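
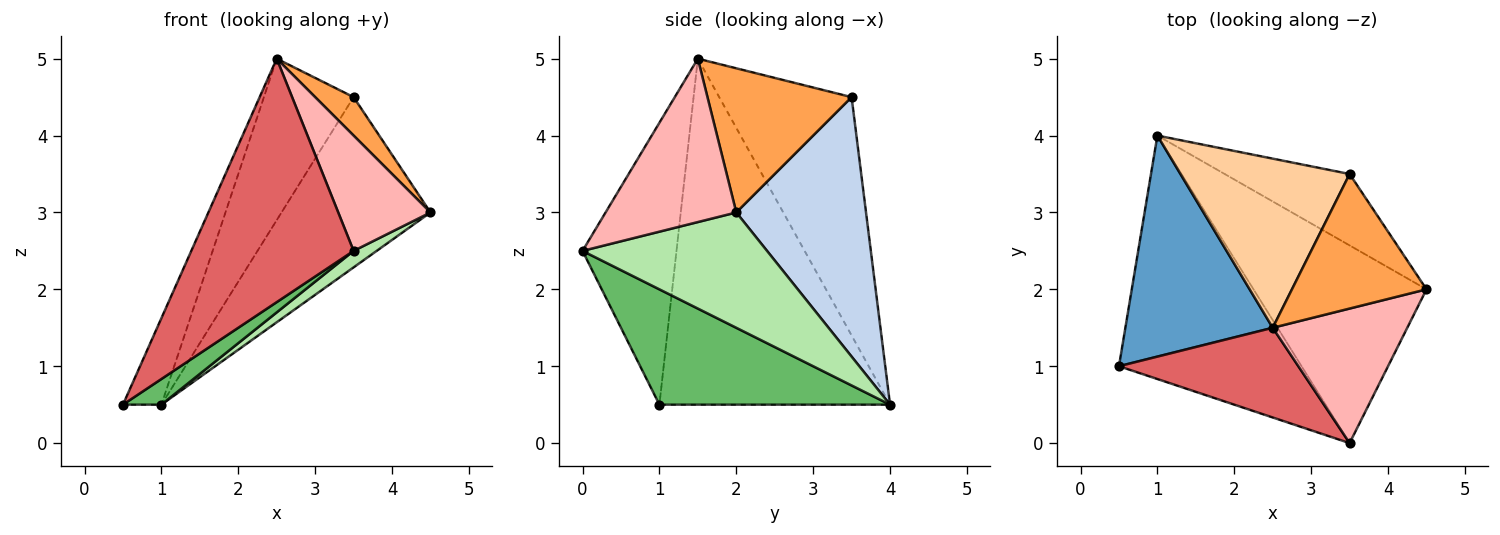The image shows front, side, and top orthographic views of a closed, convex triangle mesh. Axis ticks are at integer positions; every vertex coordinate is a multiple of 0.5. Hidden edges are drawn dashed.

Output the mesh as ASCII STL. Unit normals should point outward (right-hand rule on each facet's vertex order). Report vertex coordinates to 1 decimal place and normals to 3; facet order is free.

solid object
 facet normal -0.909 0.152 0.387
  outer loop
   vertex 2.5 1.5 5.0
   vertex 1.0 4.0 0.5
   vertex 0.5 1.0 0.5
  endloop
 endfacet
 facet normal 0.626 0.719 -0.302
  outer loop
   vertex 3.5 3.5 4.5
   vertex 4.5 2.0 3.0
   vertex 1.0 4.0 0.5
  endloop
 endfacet
 facet normal 0.718 -0.191 0.670
  outer loop
   vertex 3.5 3.5 4.5
   vertex 2.5 1.5 5.0
   vertex 4.5 2.0 3.0
  endloop
 endfacet
 facet normal -0.714 0.484 0.507
  outer loop
   vertex 3.5 3.5 4.5
   vertex 1.0 4.0 0.5
   vertex 2.5 1.5 5.0
  endloop
 endfacet
 facet normal 0.532 -0.089 -0.842
  outer loop
   vertex 3.5 0.0 2.5
   vertex 0.5 1.0 0.5
   vertex 1.0 4.0 0.5
  endloop
 endfacet
 facet normal 0.553 -0.069 -0.830
  outer loop
   vertex 3.5 0.0 2.5
   vertex 1.0 4.0 0.5
   vertex 4.5 2.0 3.0
  endloop
 endfacet
 facet normal -0.477 -0.825 0.304
  outer loop
   vertex 3.5 0.0 2.5
   vertex 2.5 1.5 5.0
   vertex 0.5 1.0 0.5
  endloop
 endfacet
 facet normal 0.678 -0.478 0.558
  outer loop
   vertex 3.5 0.0 2.5
   vertex 4.5 2.0 3.0
   vertex 2.5 1.5 5.0
  endloop
 endfacet
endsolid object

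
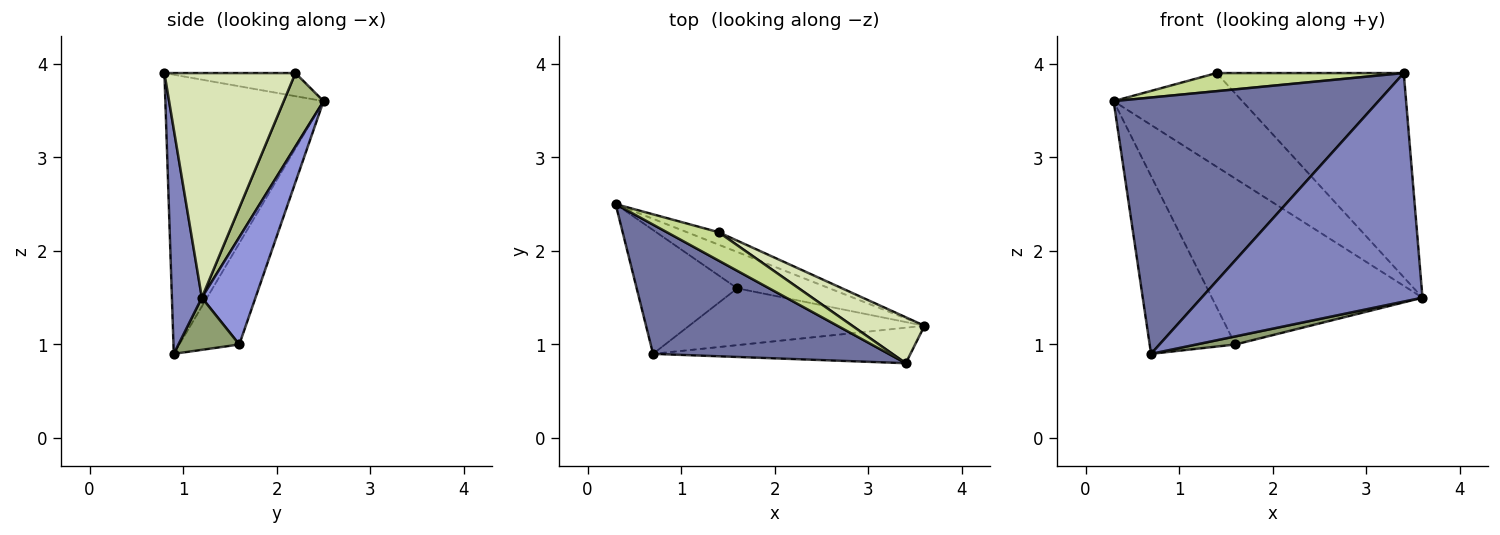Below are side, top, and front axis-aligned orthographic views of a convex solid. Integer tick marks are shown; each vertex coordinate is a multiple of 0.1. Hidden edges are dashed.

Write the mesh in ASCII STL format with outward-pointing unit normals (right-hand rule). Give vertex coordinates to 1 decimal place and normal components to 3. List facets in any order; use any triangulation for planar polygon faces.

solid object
 facet normal -0.471 -0.788 0.397
  outer loop
   vertex 3.4 0.8 3.9
   vertex 0.3 2.5 3.6
   vertex 0.7 0.9 0.9
  endloop
 endfacet
 facet normal 0.133 -0.979 -0.152
  outer loop
   vertex 3.4 0.8 3.9
   vertex 0.7 0.9 0.9
   vertex 3.6 1.2 1.5
  endloop
 endfacet
 facet normal 0.241 0.948 -0.207
  outer loop
   vertex 1.6 1.6 1.0
   vertex 0.3 2.5 3.6
   vertex 3.6 1.2 1.5
  endloop
 endfacet
 facet normal -0.498 0.711 -0.495
  outer loop
   vertex 1.6 1.6 1.0
   vertex 0.7 0.9 0.9
   vertex 0.3 2.5 3.6
  endloop
 endfacet
 facet normal 0.214 -0.137 -0.967
  outer loop
   vertex 1.6 1.6 1.0
   vertex 3.6 1.2 1.5
   vertex 0.7 0.9 0.9
  endloop
 endfacet
 facet normal 0.293 0.948 -0.126
  outer loop
   vertex 1.4 2.2 3.9
   vertex 3.6 1.2 1.5
   vertex 0.3 2.5 3.6
  endloop
 endfacet
 facet normal -0.352 -0.504 0.789
  outer loop
   vertex 1.4 2.2 3.9
   vertex 0.3 2.5 3.6
   vertex 3.4 0.8 3.9
  endloop
 endfacet
 facet normal 0.564 0.806 0.181
  outer loop
   vertex 1.4 2.2 3.9
   vertex 3.4 0.8 3.9
   vertex 3.6 1.2 1.5
  endloop
 endfacet
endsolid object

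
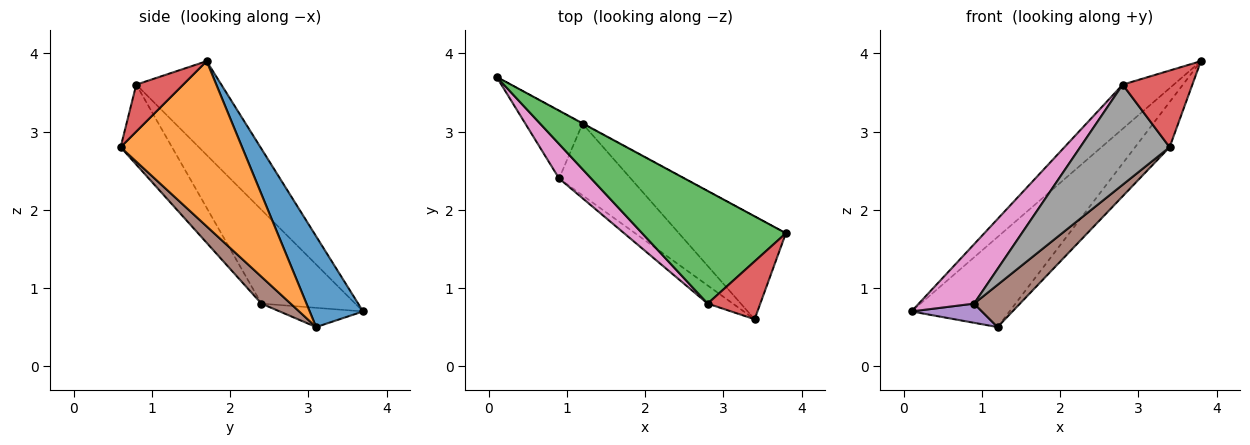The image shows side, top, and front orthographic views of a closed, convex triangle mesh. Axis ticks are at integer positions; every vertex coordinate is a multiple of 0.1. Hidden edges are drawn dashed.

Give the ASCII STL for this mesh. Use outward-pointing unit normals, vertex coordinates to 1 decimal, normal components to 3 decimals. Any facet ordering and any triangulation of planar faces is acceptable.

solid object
 facet normal 0.478 0.878 -0.004
  outer loop
   vertex 1.2 3.1 0.5
   vertex 0.1 3.7 0.7
   vertex 3.8 1.7 3.9
  endloop
 endfacet
 facet normal 0.816 0.232 -0.529
  outer loop
   vertex 1.2 3.1 0.5
   vertex 3.8 1.7 3.9
   vertex 3.4 0.6 2.8
  endloop
 endfacet
 facet normal -0.519 0.312 0.796
  outer loop
   vertex 2.8 0.8 3.6
   vertex 3.8 1.7 3.9
   vertex 0.1 3.7 0.7
  endloop
 endfacet
 facet normal 0.473 -0.703 0.531
  outer loop
   vertex 2.8 0.8 3.6
   vertex 3.4 0.6 2.8
   vertex 3.8 1.7 3.9
  endloop
 endfacet
 facet normal -0.308 -0.260 -0.915
  outer loop
   vertex 0.9 2.4 0.8
   vertex 0.1 3.7 0.7
   vertex 1.2 3.1 0.5
  endloop
 endfacet
 facet normal 0.308 -0.483 -0.820
  outer loop
   vertex 0.9 2.4 0.8
   vertex 1.2 3.1 0.5
   vertex 3.4 0.6 2.8
  endloop
 endfacet
 facet normal -0.826 -0.487 0.283
  outer loop
   vertex 0.9 2.4 0.8
   vertex 2.8 0.8 3.6
   vertex 0.1 3.7 0.7
  endloop
 endfacet
 facet normal -0.492 -0.856 -0.155
  outer loop
   vertex 0.9 2.4 0.8
   vertex 3.4 0.6 2.8
   vertex 2.8 0.8 3.6
  endloop
 endfacet
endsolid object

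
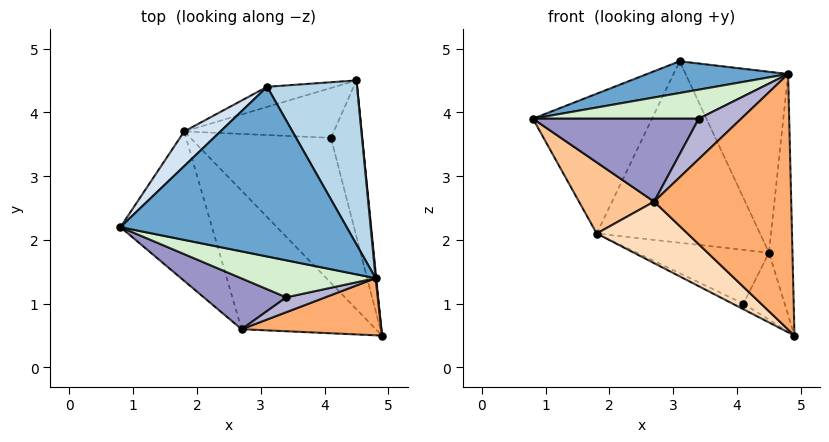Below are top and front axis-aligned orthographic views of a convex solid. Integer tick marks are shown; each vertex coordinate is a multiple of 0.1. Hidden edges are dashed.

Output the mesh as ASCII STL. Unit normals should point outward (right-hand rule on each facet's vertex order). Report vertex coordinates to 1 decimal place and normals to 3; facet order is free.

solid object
 facet normal -0.204 -0.180 0.962
  outer loop
   vertex 4.8 1.4 4.6
   vertex 3.1 4.4 4.8
   vertex 0.8 2.2 3.9
  endloop
 endfacet
 facet normal 0.995 0.099 0.003
  outer loop
   vertex 4.8 1.4 4.6
   vertex 4.9 0.5 0.5
   vertex 4.5 4.5 1.8
  endloop
 endfacet
 facet normal 0.811 0.433 0.393
  outer loop
   vertex 4.8 1.4 4.6
   vertex 4.5 4.5 1.8
   vertex 3.1 4.4 4.8
  endloop
 endfacet
 facet normal -0.715 0.679 0.168
  outer loop
   vertex 1.8 3.7 2.1
   vertex 0.8 2.2 3.9
   vertex 3.1 4.4 4.8
  endloop
 endfacet
 facet normal -0.293 0.950 -0.105
  outer loop
   vertex 1.8 3.7 2.1
   vertex 3.1 4.4 4.8
   vertex 4.5 4.5 1.8
  endloop
 endfacet
 facet normal 0.162 -0.963 0.215
  outer loop
   vertex 2.7 0.6 2.6
   vertex 4.9 0.5 0.5
   vertex 4.8 1.4 4.6
  endloop
 endfacet
 facet normal -0.700 -0.307 -0.645
  outer loop
   vertex 2.7 0.6 2.6
   vertex 0.8 2.2 3.9
   vertex 1.8 3.7 2.1
  endloop
 endfacet
 facet normal -0.665 -0.303 -0.682
  outer loop
   vertex 2.7 0.6 2.6
   vertex 1.8 3.7 2.1
   vertex 4.9 0.5 0.5
  endloop
 endfacet
 facet normal 0.689 0.285 -0.666
  outer loop
   vertex 4.1 3.6 1.0
   vertex 4.5 4.5 1.8
   vertex 4.9 0.5 0.5
  endloop
 endfacet
 facet normal -0.430 0.035 -0.902
  outer loop
   vertex 4.1 3.6 1.0
   vertex 4.9 0.5 0.5
   vertex 1.8 3.7 2.1
  endloop
 endfacet
 facet normal -0.281 0.704 -0.652
  outer loop
   vertex 4.1 3.6 1.0
   vertex 1.8 3.7 2.1
   vertex 4.5 4.5 1.8
  endloop
 endfacet
 facet normal -0.253 -0.597 0.761
  outer loop
   vertex 3.4 1.1 3.9
   vertex 4.8 1.4 4.6
   vertex 0.8 2.2 3.9
  endloop
 endfacet
 facet normal -0.339 -0.802 0.491
  outer loop
   vertex 3.4 1.1 3.9
   vertex 0.8 2.2 3.9
   vertex 2.7 0.6 2.6
  endloop
 endfacet
 facet normal 0.028 -0.938 0.346
  outer loop
   vertex 3.4 1.1 3.9
   vertex 2.7 0.6 2.6
   vertex 4.8 1.4 4.6
  endloop
 endfacet
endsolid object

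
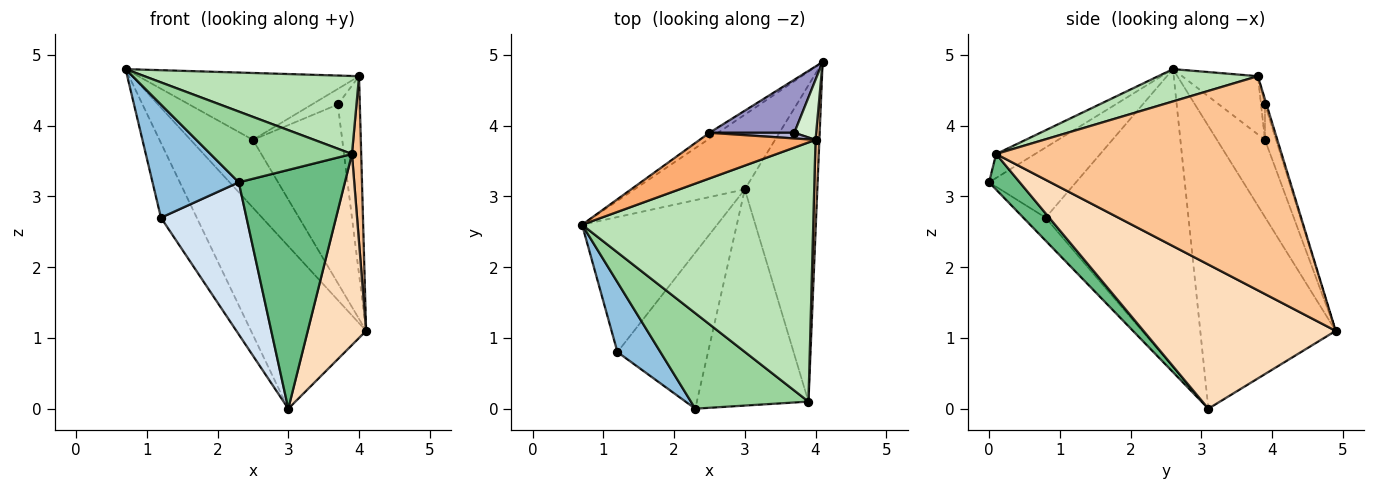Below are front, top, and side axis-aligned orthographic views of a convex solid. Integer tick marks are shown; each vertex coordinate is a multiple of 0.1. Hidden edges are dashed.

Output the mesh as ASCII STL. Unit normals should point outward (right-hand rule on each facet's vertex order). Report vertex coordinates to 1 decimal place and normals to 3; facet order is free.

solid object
 facet normal -0.730 0.621 -0.285
  outer loop
   vertex 3.0 3.1 0.0
   vertex 0.7 2.6 4.8
   vertex 4.1 4.9 1.1
  endloop
 endfacet
 facet normal -0.651 -0.646 0.399
  outer loop
   vertex 1.2 0.8 2.7
   vertex 2.3 0.0 3.2
   vertex 0.7 2.6 4.8
  endloop
 endfacet
 facet normal -0.888 0.223 -0.402
  outer loop
   vertex 1.2 0.8 2.7
   vertex 0.7 2.6 4.8
   vertex 3.0 3.1 0.0
  endloop
 endfacet
 facet normal -0.179 -0.687 -0.704
  outer loop
   vertex 1.2 0.8 2.7
   vertex 3.0 3.1 0.0
   vertex 2.3 0.0 3.2
  endloop
 endfacet
 facet normal -0.609 0.791 -0.068
  outer loop
   vertex 2.5 3.9 3.8
   vertex 4.1 4.9 1.1
   vertex 0.7 2.6 4.8
  endloop
 endfacet
 facet normal -0.273 0.795 0.542
  outer loop
   vertex 2.5 3.9 3.8
   vertex 0.7 2.6 4.8
   vertex 4.0 3.8 4.7
  endloop
 endfacet
 facet normal 0.999 -0.032 0.018
  outer loop
   vertex 3.9 0.1 3.6
   vertex 4.1 4.9 1.1
   vertex 4.0 3.8 4.7
  endloop
 endfacet
 facet normal 0.862 -0.262 -0.434
  outer loop
   vertex 3.9 0.1 3.6
   vertex 3.0 3.1 0.0
   vertex 4.1 4.9 1.1
  endloop
 endfacet
 facet normal 0.209 -0.725 -0.656
  outer loop
   vertex 3.9 0.1 3.6
   vertex 2.3 0.0 3.2
   vertex 3.0 3.1 0.0
  endloop
 endfacet
 facet normal -0.162 -0.587 0.793
  outer loop
   vertex 3.9 0.1 3.6
   vertex 0.7 2.6 4.8
   vertex 2.3 0.0 3.2
  endloop
 endfacet
 facet normal 0.133 -0.286 0.949
  outer loop
   vertex 3.9 0.1 3.6
   vertex 4.0 3.8 4.7
   vertex 0.7 2.6 4.8
  endloop
 endfacet
 facet normal -0.068 0.955 0.290
  outer loop
   vertex 3.7 3.9 4.3
   vertex 4.0 3.8 4.7
   vertex 4.1 4.9 1.1
  endloop
 endfacet
 facet normal -0.118 0.952 0.283
  outer loop
   vertex 3.7 3.9 4.3
   vertex 4.1 4.9 1.1
   vertex 2.5 3.9 3.8
  endloop
 endfacet
 facet normal -0.141 0.930 0.338
  outer loop
   vertex 3.7 3.9 4.3
   vertex 2.5 3.9 3.8
   vertex 4.0 3.8 4.7
  endloop
 endfacet
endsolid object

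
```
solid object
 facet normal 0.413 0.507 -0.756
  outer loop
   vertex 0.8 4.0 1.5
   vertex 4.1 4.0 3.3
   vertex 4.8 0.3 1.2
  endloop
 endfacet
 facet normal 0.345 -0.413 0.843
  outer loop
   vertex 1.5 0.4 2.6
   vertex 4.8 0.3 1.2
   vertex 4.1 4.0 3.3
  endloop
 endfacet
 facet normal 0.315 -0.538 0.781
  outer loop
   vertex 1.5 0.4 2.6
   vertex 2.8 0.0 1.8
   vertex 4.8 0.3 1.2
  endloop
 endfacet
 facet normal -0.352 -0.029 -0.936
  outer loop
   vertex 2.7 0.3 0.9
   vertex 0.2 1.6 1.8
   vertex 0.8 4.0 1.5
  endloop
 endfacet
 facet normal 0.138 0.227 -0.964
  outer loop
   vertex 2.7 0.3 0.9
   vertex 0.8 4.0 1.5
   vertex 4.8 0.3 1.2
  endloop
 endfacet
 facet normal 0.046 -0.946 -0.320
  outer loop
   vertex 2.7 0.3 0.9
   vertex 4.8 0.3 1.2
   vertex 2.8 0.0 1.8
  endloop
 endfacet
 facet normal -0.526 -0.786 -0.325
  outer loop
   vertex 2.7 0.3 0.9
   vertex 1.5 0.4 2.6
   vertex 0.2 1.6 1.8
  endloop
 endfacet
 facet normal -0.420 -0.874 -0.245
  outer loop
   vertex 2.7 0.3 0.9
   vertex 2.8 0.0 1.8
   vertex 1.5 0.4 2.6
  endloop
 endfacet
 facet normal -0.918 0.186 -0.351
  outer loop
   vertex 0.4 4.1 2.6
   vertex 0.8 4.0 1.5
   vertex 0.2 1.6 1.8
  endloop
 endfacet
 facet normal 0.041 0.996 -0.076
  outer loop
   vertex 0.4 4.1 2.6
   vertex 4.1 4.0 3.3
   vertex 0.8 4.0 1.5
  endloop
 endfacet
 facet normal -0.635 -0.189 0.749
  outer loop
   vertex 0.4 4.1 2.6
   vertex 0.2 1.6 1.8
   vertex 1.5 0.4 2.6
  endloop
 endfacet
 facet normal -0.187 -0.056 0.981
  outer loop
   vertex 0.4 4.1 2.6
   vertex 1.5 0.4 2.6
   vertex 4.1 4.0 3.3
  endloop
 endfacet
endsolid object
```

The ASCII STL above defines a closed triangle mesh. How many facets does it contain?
12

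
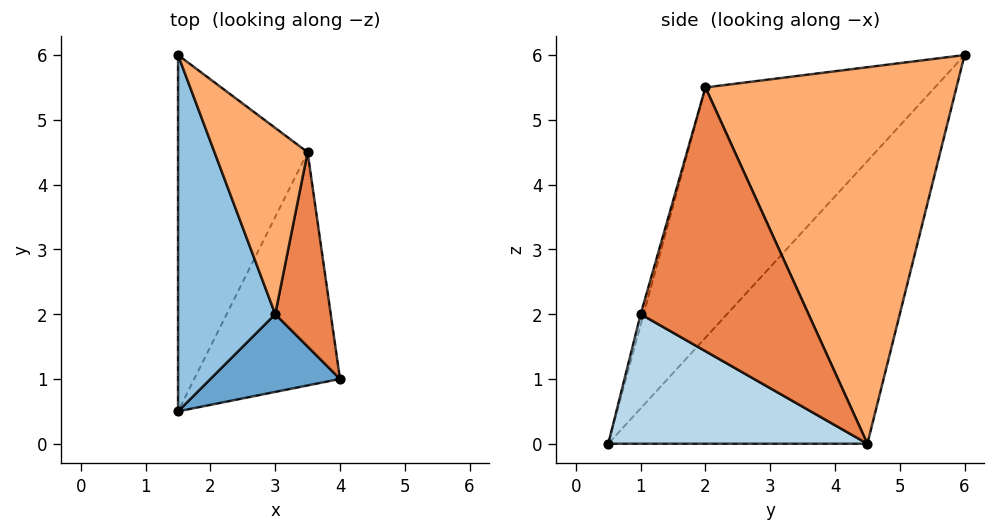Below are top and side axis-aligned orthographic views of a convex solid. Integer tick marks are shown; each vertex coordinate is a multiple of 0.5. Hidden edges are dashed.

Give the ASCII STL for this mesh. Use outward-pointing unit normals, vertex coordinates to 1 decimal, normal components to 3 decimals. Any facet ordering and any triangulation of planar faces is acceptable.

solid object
 facet normal -0.022 -0.963 0.269
  outer loop
   vertex 3.0 2.0 5.5
   vertex 1.5 0.5 0.0
   vertex 4.0 1.0 2.0
  endloop
 endfacet
 facet normal -0.867 -0.367 0.337
  outer loop
   vertex 3.0 2.0 5.5
   vertex 1.5 6.0 6.0
   vertex 1.5 0.5 0.0
  endloop
 endfacet
 facet normal 0.630 -0.315 -0.709
  outer loop
   vertex 3.5 4.5 0.0
   vertex 4.0 1.0 2.0
   vertex 1.5 0.5 0.0
  endloop
 endfacet
 facet normal -0.828 0.414 -0.379
  outer loop
   vertex 3.5 4.5 0.0
   vertex 1.5 0.5 0.0
   vertex 1.5 6.0 6.0
  endloop
 endfacet
 facet normal 0.948 0.249 0.200
  outer loop
   vertex 3.5 4.5 0.0
   vertex 3.0 2.0 5.5
   vertex 4.0 1.0 2.0
  endloop
 endfacet
 facet normal 0.921 0.317 0.228
  outer loop
   vertex 3.5 4.5 0.0
   vertex 1.5 6.0 6.0
   vertex 3.0 2.0 5.5
  endloop
 endfacet
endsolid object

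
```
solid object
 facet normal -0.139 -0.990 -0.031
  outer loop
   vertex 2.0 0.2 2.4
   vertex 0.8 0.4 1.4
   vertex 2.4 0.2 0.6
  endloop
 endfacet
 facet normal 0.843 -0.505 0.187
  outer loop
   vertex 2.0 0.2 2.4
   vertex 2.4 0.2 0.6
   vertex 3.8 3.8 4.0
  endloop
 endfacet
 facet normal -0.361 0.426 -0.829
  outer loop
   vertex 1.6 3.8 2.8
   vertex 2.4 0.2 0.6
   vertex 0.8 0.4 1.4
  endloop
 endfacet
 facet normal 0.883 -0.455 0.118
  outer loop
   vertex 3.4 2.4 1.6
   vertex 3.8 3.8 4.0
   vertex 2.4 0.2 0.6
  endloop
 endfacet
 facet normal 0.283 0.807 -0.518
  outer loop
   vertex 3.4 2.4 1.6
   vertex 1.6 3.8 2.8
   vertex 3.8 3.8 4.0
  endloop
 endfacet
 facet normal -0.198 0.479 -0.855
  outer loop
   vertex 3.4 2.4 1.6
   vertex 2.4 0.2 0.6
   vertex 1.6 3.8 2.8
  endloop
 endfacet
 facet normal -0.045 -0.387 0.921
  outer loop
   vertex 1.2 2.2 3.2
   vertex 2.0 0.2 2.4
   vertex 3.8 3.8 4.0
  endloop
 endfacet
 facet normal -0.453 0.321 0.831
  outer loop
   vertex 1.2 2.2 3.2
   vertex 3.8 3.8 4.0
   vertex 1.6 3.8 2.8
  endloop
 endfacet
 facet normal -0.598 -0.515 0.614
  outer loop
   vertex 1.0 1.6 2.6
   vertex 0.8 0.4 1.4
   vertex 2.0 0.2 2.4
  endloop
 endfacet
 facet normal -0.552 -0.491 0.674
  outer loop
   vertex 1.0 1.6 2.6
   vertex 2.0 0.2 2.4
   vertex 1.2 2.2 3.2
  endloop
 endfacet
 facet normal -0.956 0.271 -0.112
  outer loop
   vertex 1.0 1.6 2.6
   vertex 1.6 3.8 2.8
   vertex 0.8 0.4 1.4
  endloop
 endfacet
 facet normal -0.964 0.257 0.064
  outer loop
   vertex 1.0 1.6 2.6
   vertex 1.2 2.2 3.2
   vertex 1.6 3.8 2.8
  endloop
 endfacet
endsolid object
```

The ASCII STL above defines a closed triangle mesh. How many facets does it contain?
12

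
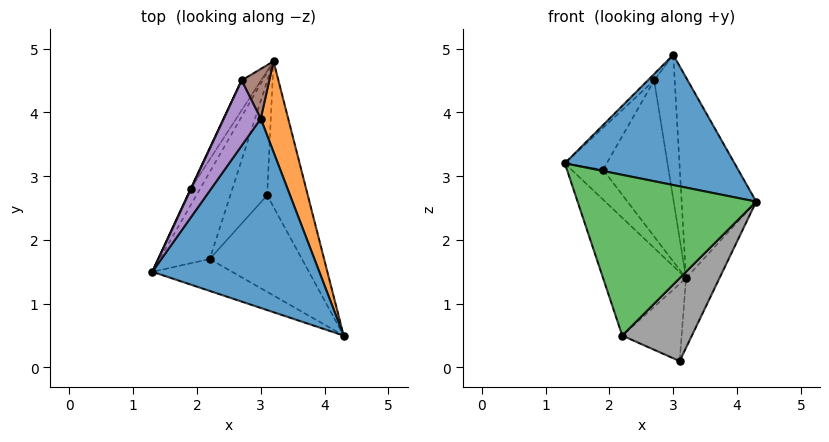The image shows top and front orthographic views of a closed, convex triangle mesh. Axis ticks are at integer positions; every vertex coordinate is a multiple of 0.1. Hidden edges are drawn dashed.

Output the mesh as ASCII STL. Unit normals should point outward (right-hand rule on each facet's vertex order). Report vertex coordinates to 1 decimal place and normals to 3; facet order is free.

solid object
 facet normal -0.024 -0.566 0.824
  outer loop
   vertex 3.0 3.9 4.9
   vertex 1.3 1.5 3.2
   vertex 4.3 0.5 2.6
  endloop
 endfacet
 facet normal 0.952 0.279 0.126
  outer loop
   vertex 3.0 3.9 4.9
   vertex 4.3 0.5 2.6
   vertex 3.2 4.8 1.4
  endloop
 endfacet
 facet normal -0.344 -0.921 -0.183
  outer loop
   vertex 2.2 1.7 0.5
   vertex 4.3 0.5 2.6
   vertex 1.3 1.5 3.2
  endloop
 endfacet
 facet normal -0.891 0.366 -0.270
  outer loop
   vertex 2.2 1.7 0.5
   vertex 1.3 1.5 3.2
   vertex 3.2 4.8 1.4
  endloop
 endfacet
 facet normal -0.750 0.064 0.659
  outer loop
   vertex 2.7 4.5 4.5
   vertex 1.3 1.5 3.2
   vertex 3.0 3.9 4.9
  endloop
 endfacet
 facet normal 0.824 0.535 0.185
  outer loop
   vertex 2.7 4.5 4.5
   vertex 3.0 3.9 4.9
   vertex 3.2 4.8 1.4
  endloop
 endfacet
 facet normal 0.936 0.151 -0.316
  outer loop
   vertex 3.1 2.7 0.1
   vertex 3.2 4.8 1.4
   vertex 4.3 0.5 2.6
  endloop
 endfacet
 facet normal 0.361 -0.608 -0.708
  outer loop
   vertex 3.1 2.7 0.1
   vertex 4.3 0.5 2.6
   vertex 2.2 1.7 0.5
  endloop
 endfacet
 facet normal -0.704 0.398 -0.589
  outer loop
   vertex 3.1 2.7 0.1
   vertex 2.2 1.7 0.5
   vertex 3.2 4.8 1.4
  endloop
 endfacet
 facet normal -0.892 0.395 -0.218
  outer loop
   vertex 1.9 2.8 3.1
   vertex 3.2 4.8 1.4
   vertex 1.3 1.5 3.2
  endloop
 endfacet
 facet normal -0.908 0.420 0.009
  outer loop
   vertex 1.9 2.8 3.1
   vertex 1.3 1.5 3.2
   vertex 2.7 4.5 4.5
  endloop
 endfacet
 facet normal -0.869 0.486 -0.093
  outer loop
   vertex 1.9 2.8 3.1
   vertex 2.7 4.5 4.5
   vertex 3.2 4.8 1.4
  endloop
 endfacet
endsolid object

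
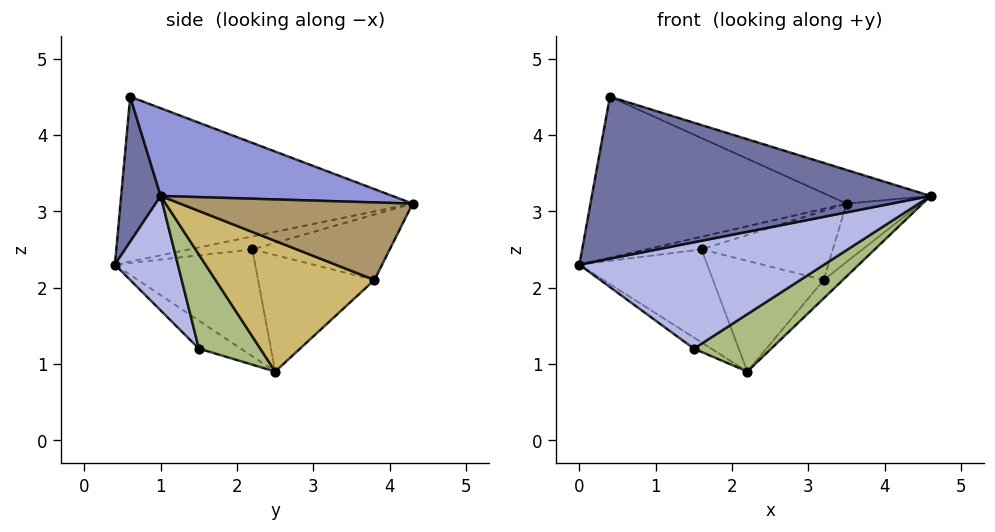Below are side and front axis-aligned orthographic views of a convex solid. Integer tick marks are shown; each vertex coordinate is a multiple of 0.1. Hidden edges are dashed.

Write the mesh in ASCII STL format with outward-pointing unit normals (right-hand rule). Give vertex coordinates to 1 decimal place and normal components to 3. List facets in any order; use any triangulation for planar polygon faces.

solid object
 facet normal 0.116 -0.991 0.069
  outer loop
   vertex 0.4 0.6 4.5
   vertex 0.0 0.4 2.3
   vertex 4.6 1.0 3.2
  endloop
 endfacet
 facet normal -0.750 0.657 0.077
  outer loop
   vertex 0.4 0.6 4.5
   vertex 3.5 4.3 3.1
   vertex 0.0 0.4 2.3
  endloop
 endfacet
 facet normal 0.283 0.123 0.951
  outer loop
   vertex 0.4 0.6 4.5
   vertex 4.6 1.0 3.2
   vertex 3.5 4.3 3.1
  endloop
 endfacet
 facet normal 0.211 -0.820 -0.532
  outer loop
   vertex 1.5 1.5 1.2
   vertex 4.6 1.0 3.2
   vertex 0.0 0.4 2.3
  endloop
 endfacet
 facet normal -0.695 0.289 -0.659
  outer loop
   vertex 1.5 1.5 1.2
   vertex 0.0 0.4 2.3
   vertex 2.2 2.5 0.9
  endloop
 endfacet
 facet normal 0.406 -0.511 -0.757
  outer loop
   vertex 1.5 1.5 1.2
   vertex 2.2 2.5 0.9
   vertex 4.6 1.0 3.2
  endloop
 endfacet
 facet normal -0.749 0.659 0.068
  outer loop
   vertex 1.6 2.2 2.5
   vertex 0.0 0.4 2.3
   vertex 3.5 4.3 3.1
  endloop
 endfacet
 facet normal -0.731 0.666 -0.149
  outer loop
   vertex 1.6 2.2 2.5
   vertex 2.2 2.5 0.9
   vertex 0.0 0.4 2.3
  endloop
 endfacet
 facet normal 0.873 0.279 -0.401
  outer loop
   vertex 3.2 3.8 2.1
   vertex 3.5 4.3 3.1
   vertex 4.6 1.0 3.2
  endloop
 endfacet
 facet normal 0.717 0.087 -0.692
  outer loop
   vertex 3.2 3.8 2.1
   vertex 4.6 1.0 3.2
   vertex 2.2 2.5 0.9
  endloop
 endfacet
 facet normal -0.717 0.685 -0.127
  outer loop
   vertex 3.2 3.8 2.1
   vertex 1.6 2.2 2.5
   vertex 3.5 4.3 3.1
  endloop
 endfacet
 facet normal -0.717 0.682 -0.141
  outer loop
   vertex 3.2 3.8 2.1
   vertex 2.2 2.5 0.9
   vertex 1.6 2.2 2.5
  endloop
 endfacet
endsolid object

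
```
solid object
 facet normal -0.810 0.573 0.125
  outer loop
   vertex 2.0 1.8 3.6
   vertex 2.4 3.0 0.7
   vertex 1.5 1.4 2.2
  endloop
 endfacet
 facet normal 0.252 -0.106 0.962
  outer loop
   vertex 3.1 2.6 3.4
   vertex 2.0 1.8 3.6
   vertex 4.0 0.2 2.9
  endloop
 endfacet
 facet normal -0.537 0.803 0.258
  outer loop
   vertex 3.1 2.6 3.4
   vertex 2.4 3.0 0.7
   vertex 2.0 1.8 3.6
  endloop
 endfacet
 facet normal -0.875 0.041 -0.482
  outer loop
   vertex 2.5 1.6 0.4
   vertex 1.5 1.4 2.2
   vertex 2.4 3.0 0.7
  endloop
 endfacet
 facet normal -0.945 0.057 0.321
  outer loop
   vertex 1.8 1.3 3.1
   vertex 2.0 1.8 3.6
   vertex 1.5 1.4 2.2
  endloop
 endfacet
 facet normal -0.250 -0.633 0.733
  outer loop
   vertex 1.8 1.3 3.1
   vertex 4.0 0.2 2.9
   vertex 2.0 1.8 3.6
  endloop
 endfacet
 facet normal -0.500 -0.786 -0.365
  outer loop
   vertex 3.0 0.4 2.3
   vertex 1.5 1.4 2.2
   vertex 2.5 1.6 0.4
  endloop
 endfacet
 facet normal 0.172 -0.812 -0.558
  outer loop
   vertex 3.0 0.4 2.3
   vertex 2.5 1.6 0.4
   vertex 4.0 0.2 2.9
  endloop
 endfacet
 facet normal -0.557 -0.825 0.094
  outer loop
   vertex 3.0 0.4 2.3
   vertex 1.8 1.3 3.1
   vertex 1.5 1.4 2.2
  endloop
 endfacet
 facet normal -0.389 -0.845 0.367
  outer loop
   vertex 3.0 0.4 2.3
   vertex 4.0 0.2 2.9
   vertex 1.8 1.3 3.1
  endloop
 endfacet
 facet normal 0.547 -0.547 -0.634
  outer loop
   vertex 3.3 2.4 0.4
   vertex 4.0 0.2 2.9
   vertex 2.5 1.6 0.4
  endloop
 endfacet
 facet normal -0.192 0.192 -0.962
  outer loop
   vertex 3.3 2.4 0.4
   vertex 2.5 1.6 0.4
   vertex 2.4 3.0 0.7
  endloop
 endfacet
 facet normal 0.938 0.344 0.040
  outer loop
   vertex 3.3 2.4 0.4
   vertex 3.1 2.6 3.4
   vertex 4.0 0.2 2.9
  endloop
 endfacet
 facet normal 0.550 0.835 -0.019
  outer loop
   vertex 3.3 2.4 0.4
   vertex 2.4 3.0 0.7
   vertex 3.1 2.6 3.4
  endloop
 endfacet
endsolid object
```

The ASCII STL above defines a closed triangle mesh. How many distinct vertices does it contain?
9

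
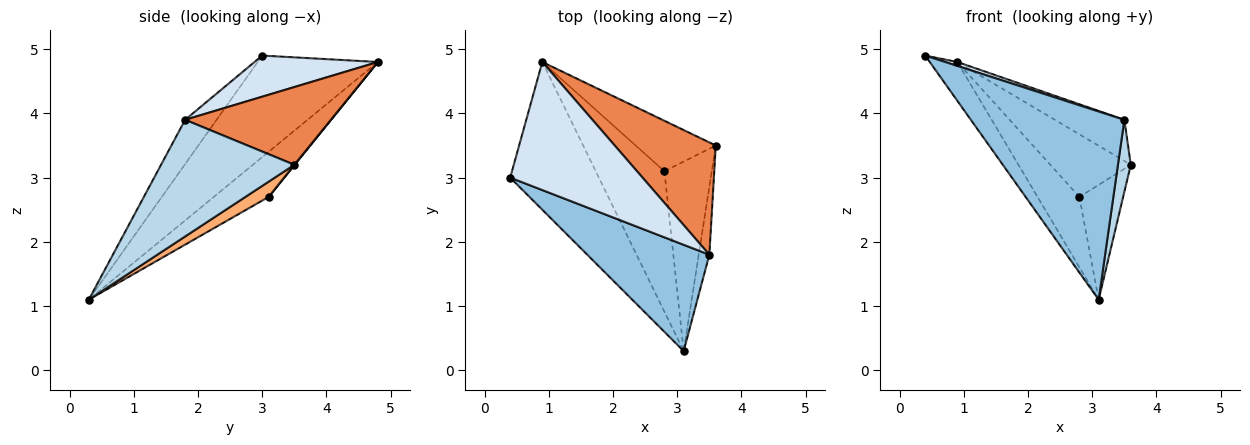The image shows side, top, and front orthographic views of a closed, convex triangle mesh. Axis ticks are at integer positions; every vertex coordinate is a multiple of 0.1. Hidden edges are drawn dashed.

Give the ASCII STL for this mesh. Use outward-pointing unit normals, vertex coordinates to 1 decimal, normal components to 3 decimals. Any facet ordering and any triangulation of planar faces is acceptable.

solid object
 facet normal -0.742 0.170 -0.648
  outer loop
   vertex 0.9 4.8 4.8
   vertex 3.1 0.3 1.1
   vertex 0.4 3.0 4.9
  endloop
 endfacet
 facet normal -0.176 -0.857 0.484
  outer loop
   vertex 3.5 1.8 3.9
   vertex 0.4 3.0 4.9
   vertex 3.1 0.3 1.1
  endloop
 endfacet
 facet normal 0.991 -0.096 -0.090
  outer loop
   vertex 3.5 1.8 3.9
   vertex 3.1 0.3 1.1
   vertex 3.6 3.5 3.2
  endloop
 endfacet
 facet normal 0.297 -0.029 0.955
  outer loop
   vertex 3.5 1.8 3.9
   vertex 0.9 4.8 4.8
   vertex 0.4 3.0 4.9
  endloop
 endfacet
 facet normal 0.585 0.279 0.761
  outer loop
   vertex 3.5 1.8 3.9
   vertex 3.6 3.5 3.2
   vertex 0.9 4.8 4.8
  endloop
 endfacet
 facet normal 0.266 0.500 -0.825
  outer loop
   vertex 2.8 3.1 2.7
   vertex 3.6 3.5 3.2
   vertex 3.1 0.3 1.1
  endloop
 endfacet
 facet normal 0.003 0.779 -0.628
  outer loop
   vertex 2.8 3.1 2.7
   vertex 0.9 4.8 4.8
   vertex 3.6 3.5 3.2
  endloop
 endfacet
 facet normal -0.506 0.386 -0.771
  outer loop
   vertex 2.8 3.1 2.7
   vertex 3.1 0.3 1.1
   vertex 0.9 4.8 4.8
  endloop
 endfacet
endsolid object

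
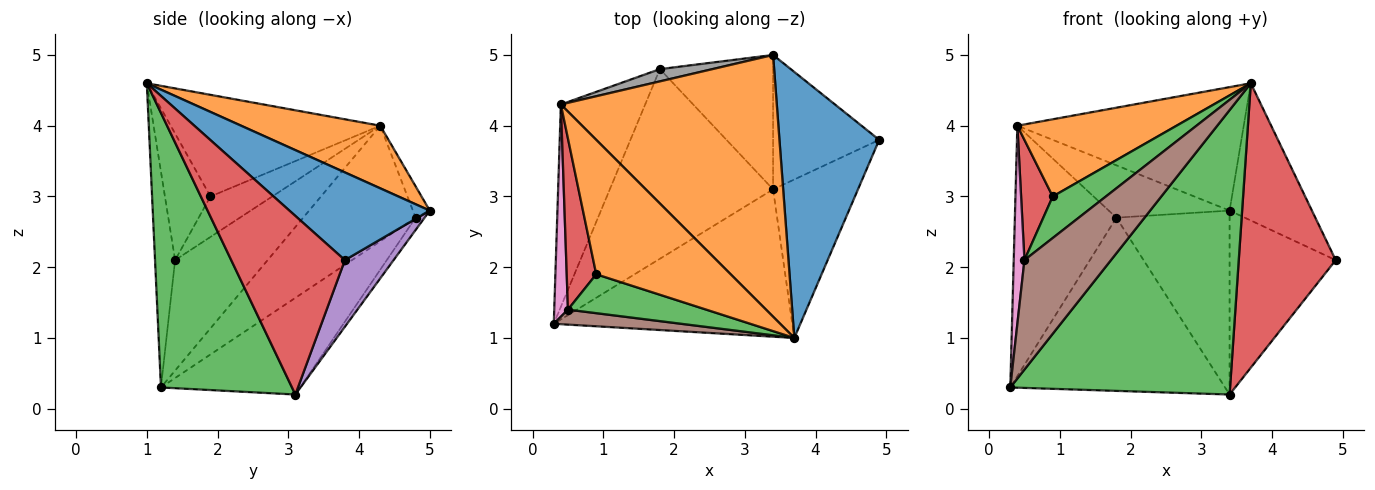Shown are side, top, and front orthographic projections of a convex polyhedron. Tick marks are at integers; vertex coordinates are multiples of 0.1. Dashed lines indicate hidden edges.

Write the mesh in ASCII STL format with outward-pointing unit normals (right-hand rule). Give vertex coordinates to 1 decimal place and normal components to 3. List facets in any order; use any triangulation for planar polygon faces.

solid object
 facet normal 0.616 0.361 0.700
  outer loop
   vertex 3.4 5.0 2.8
   vertex 3.7 1.0 4.6
   vertex 4.9 3.8 2.1
  endloop
 endfacet
 facet normal 0.254 0.413 0.875
  outer loop
   vertex 0.4 4.3 4.0
   vertex 3.7 1.0 4.6
   vertex 3.4 5.0 2.8
  endloop
 endfacet
 facet normal 0.468 -0.785 -0.406
  outer loop
   vertex 3.4 3.1 0.2
   vertex 3.7 1.0 4.6
   vertex 0.3 1.2 0.3
  endloop
 endfacet
 facet normal 0.716 -0.610 -0.340
  outer loop
   vertex 3.4 3.1 0.2
   vertex 4.9 3.8 2.1
   vertex 3.7 1.0 4.6
  endloop
 endfacet
 facet normal 0.347 0.757 -0.553
  outer loop
   vertex 3.4 3.1 0.2
   vertex 3.4 5.0 2.8
   vertex 4.9 3.8 2.1
  endloop
 endfacet
 facet normal -0.224 -0.966 0.132
  outer loop
   vertex 0.5 1.4 2.1
   vertex 0.3 1.2 0.3
   vertex 3.7 1.0 4.6
  endloop
 endfacet
 facet normal -0.986 -0.114 0.122
  outer loop
   vertex 0.5 1.4 2.1
   vertex 0.4 4.3 4.0
   vertex 0.3 1.2 0.3
  endloop
 endfacet
 facet normal -0.135 0.965 0.226
  outer loop
   vertex 1.8 4.8 2.7
   vertex 0.4 4.3 4.0
   vertex 3.4 5.0 2.8
  endloop
 endfacet
 facet normal -0.064 0.806 -0.589
  outer loop
   vertex 1.8 4.8 2.7
   vertex 3.4 5.0 2.8
   vertex 3.4 3.1 0.2
  endloop
 endfacet
 facet normal -0.653 0.589 -0.476
  outer loop
   vertex 1.8 4.8 2.7
   vertex 0.3 1.2 0.3
   vertex 0.4 4.3 4.0
  endloop
 endfacet
 facet normal -0.401 0.618 -0.677
  outer loop
   vertex 1.8 4.8 2.7
   vertex 3.4 3.1 0.2
   vertex 0.3 1.2 0.3
  endloop
 endfacet
 facet normal -0.548 -0.416 0.725
  outer loop
   vertex 0.9 1.9 3.0
   vertex 3.7 1.0 4.6
   vertex 0.4 4.3 4.0
  endloop
 endfacet
 facet normal -0.530 -0.619 0.579
  outer loop
   vertex 0.9 1.9 3.0
   vertex 0.5 1.4 2.1
   vertex 3.7 1.0 4.6
  endloop
 endfacet
 facet normal -0.747 -0.382 0.544
  outer loop
   vertex 0.9 1.9 3.0
   vertex 0.4 4.3 4.0
   vertex 0.5 1.4 2.1
  endloop
 endfacet
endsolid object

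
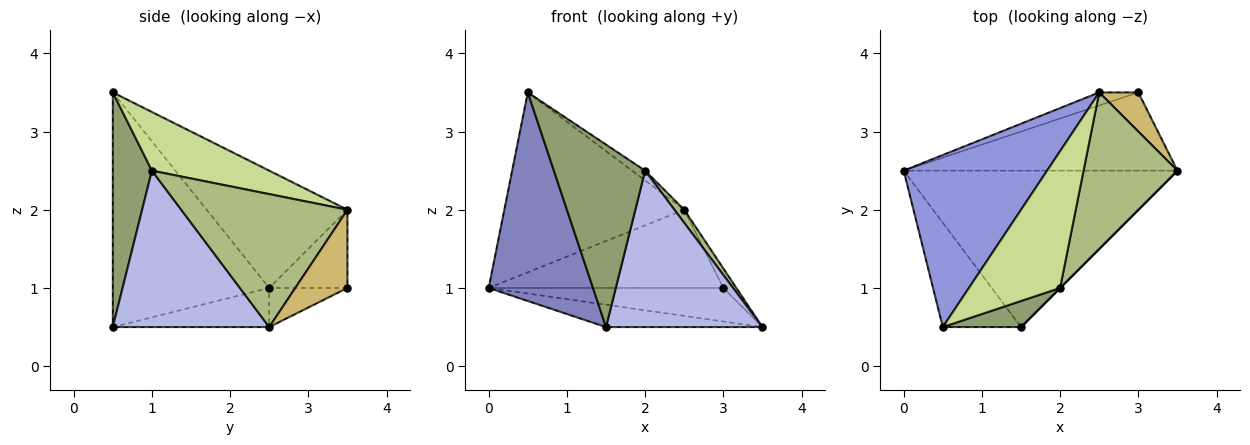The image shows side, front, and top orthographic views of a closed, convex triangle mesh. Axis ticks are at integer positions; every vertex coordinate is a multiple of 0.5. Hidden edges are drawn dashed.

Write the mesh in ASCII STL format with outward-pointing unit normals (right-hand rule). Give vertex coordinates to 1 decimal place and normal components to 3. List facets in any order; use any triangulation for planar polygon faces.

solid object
 facet normal -0.140 0.140 -0.980
  outer loop
   vertex 1.5 0.5 0.5
   vertex 0.0 2.5 1.0
   vertex 3.5 2.5 0.5
  endloop
 endfacet
 facet normal -0.802 -0.535 -0.267
  outer loop
   vertex 0.5 0.5 3.5
   vertex 0.0 2.5 1.0
   vertex 1.5 0.5 0.5
  endloop
 endfacet
 facet normal -0.492 0.629 0.602
  outer loop
   vertex 2.5 3.5 2.0
   vertex 0.0 2.5 1.0
   vertex 0.5 0.5 3.5
  endloop
 endfacet
 facet normal 0.707 -0.707 0.000
  outer loop
   vertex 2.0 1.0 2.5
   vertex 1.5 0.5 0.5
   vertex 3.5 2.5 0.5
  endloop
 endfacet
 facet normal 0.391 -0.911 0.130
  outer loop
   vertex 2.0 1.0 2.5
   vertex 0.5 0.5 3.5
   vertex 1.5 0.5 0.5
  endloop
 endfacet
 facet normal 0.816 -0.048 0.576
  outer loop
   vertex 2.0 1.0 2.5
   vertex 3.5 2.5 0.5
   vertex 2.5 3.5 2.0
  endloop
 endfacet
 facet normal 0.540 0.060 0.840
  outer loop
   vertex 2.0 1.0 2.5
   vertex 2.5 3.5 2.0
   vertex 0.5 0.5 3.5
  endloop
 endfacet
 facet normal -0.130 0.391 -0.911
  outer loop
   vertex 3.0 3.5 1.0
   vertex 3.5 2.5 0.5
   vertex 0.0 2.5 1.0
  endloop
 endfacet
 facet normal -0.312 0.937 -0.156
  outer loop
   vertex 3.0 3.5 1.0
   vertex 0.0 2.5 1.0
   vertex 2.5 3.5 2.0
  endloop
 endfacet
 facet normal 0.873 0.218 0.436
  outer loop
   vertex 3.0 3.5 1.0
   vertex 2.5 3.5 2.0
   vertex 3.5 2.5 0.5
  endloop
 endfacet
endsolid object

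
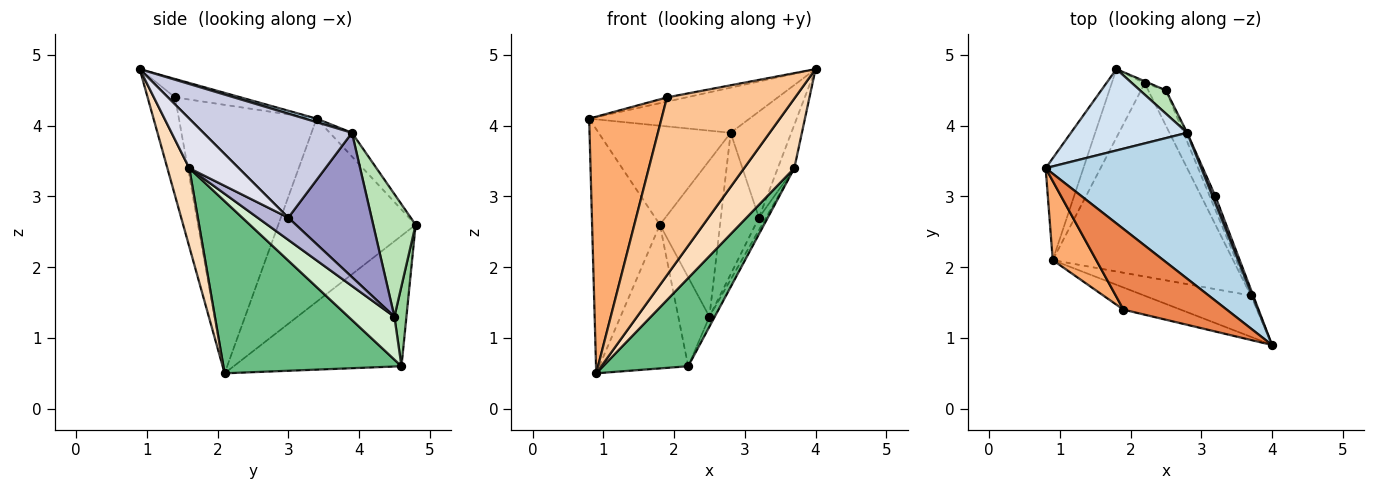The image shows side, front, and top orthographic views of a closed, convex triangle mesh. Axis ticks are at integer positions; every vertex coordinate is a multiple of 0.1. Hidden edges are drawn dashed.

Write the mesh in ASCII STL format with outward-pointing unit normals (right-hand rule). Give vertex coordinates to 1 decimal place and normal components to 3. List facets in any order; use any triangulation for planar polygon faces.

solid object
 facet normal -0.882 0.435 -0.182
  outer loop
   vertex 0.9 2.1 0.5
   vertex 0.8 3.4 4.1
   vertex 1.8 4.8 2.6
  endloop
 endfacet
 facet normal -0.862 0.457 -0.218
  outer loop
   vertex 2.2 4.6 0.6
   vertex 0.9 2.1 0.5
   vertex 1.8 4.8 2.6
  endloop
 endfacet
 facet normal 0.022 0.295 0.955
  outer loop
   vertex 2.8 3.9 3.9
   vertex 0.8 3.4 4.1
   vertex 4.0 0.9 4.8
  endloop
 endfacet
 facet normal -0.129 0.766 0.629
  outer loop
   vertex 2.8 3.9 3.9
   vertex 1.8 4.8 2.6
   vertex 0.8 3.4 4.1
  endloop
 endfacet
 facet normal -0.175 0.051 0.983
  outer loop
   vertex 1.9 1.4 4.4
   vertex 4.0 0.9 4.8
   vertex 0.8 3.4 4.1
  endloop
 endfacet
 facet normal -0.876 -0.461 0.142
  outer loop
   vertex 1.9 1.4 4.4
   vertex 0.8 3.4 4.1
   vertex 0.9 2.1 0.5
  endloop
 endfacet
 facet normal -0.208 -0.971 -0.121
  outer loop
   vertex 1.9 1.4 4.4
   vertex 0.9 2.1 0.5
   vertex 4.0 0.9 4.8
  endloop
 endfacet
 facet normal 0.351 -0.805 -0.478
  outer loop
   vertex 3.7 1.6 3.4
   vertex 4.0 0.9 4.8
   vertex 0.9 2.1 0.5
  endloop
 endfacet
 facet normal 0.656 -0.313 -0.687
  outer loop
   vertex 3.7 1.6 3.4
   vertex 0.9 2.1 0.5
   vertex 2.2 4.6 0.6
  endloop
 endfacet
 facet normal 0.360 0.933 -0.021
  outer loop
   vertex 2.5 4.5 1.3
   vertex 2.2 4.6 0.6
   vertex 1.8 4.8 2.6
  endloop
 endfacet
 facet normal 0.572 0.811 0.121
  outer loop
   vertex 2.5 4.5 1.3
   vertex 1.8 4.8 2.6
   vertex 2.8 3.9 3.9
  endloop
 endfacet
 facet normal 0.919 0.106 -0.379
  outer loop
   vertex 2.5 4.5 1.3
   vertex 3.7 1.6 3.4
   vertex 2.2 4.6 0.6
  endloop
 endfacet
 facet normal 0.909 0.416 -0.009
  outer loop
   vertex 3.2 3.0 2.7
   vertex 2.5 4.5 1.3
   vertex 2.8 3.9 3.9
  endloop
 endfacet
 facet normal 0.946 0.218 -0.239
  outer loop
   vertex 3.2 3.0 2.7
   vertex 3.7 1.6 3.4
   vertex 2.5 4.5 1.3
  endloop
 endfacet
 facet normal 0.926 0.378 0.025
  outer loop
   vertex 3.2 3.0 2.7
   vertex 2.8 3.9 3.9
   vertex 4.0 0.9 4.8
  endloop
 endfacet
 facet normal 0.948 0.316 -0.045
  outer loop
   vertex 3.2 3.0 2.7
   vertex 4.0 0.9 4.8
   vertex 3.7 1.6 3.4
  endloop
 endfacet
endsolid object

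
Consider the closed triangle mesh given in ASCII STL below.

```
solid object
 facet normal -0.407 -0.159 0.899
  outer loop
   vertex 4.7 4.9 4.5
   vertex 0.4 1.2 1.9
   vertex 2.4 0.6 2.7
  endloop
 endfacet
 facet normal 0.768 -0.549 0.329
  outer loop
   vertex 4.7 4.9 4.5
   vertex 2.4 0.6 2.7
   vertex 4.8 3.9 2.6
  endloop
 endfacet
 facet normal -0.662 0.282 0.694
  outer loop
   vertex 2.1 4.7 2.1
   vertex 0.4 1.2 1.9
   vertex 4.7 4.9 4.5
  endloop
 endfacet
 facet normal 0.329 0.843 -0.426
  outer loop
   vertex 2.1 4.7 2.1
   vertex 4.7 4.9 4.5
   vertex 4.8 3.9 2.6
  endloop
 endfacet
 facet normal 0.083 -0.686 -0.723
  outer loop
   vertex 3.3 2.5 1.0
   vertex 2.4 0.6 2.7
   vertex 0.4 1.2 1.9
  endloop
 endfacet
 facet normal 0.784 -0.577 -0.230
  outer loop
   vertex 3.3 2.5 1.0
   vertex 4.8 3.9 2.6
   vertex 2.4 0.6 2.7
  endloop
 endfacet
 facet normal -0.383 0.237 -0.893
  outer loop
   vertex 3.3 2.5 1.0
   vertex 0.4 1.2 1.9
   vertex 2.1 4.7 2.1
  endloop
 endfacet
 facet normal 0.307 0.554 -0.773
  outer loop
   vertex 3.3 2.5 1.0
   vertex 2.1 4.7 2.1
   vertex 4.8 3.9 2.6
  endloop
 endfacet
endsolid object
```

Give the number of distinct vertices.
6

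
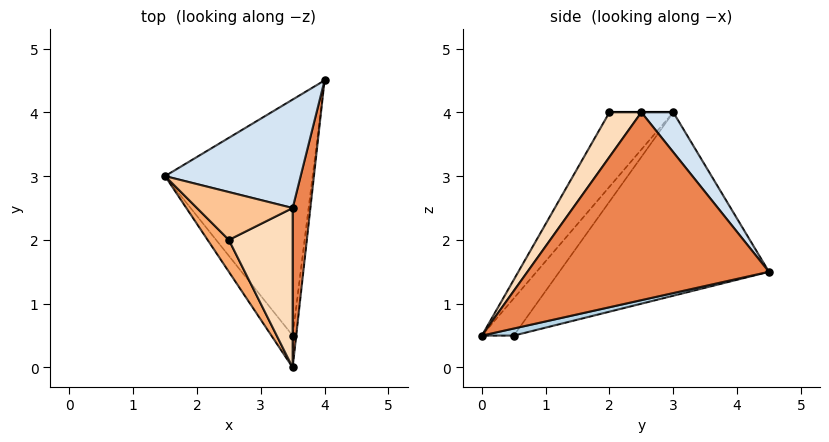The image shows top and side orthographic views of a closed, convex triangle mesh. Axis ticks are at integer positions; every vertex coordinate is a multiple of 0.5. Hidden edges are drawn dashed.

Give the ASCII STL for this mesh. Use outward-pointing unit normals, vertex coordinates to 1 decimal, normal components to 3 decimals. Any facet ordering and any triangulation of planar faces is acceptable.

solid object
 facet normal -0.755 0.246 -0.607
  outer loop
   vertex 3.5 0.5 0.5
   vertex 1.5 3.0 4.0
   vertex 4.0 4.5 1.5
  endloop
 endfacet
 facet normal -0.868 0.000 -0.496
  outer loop
   vertex 3.5 0.5 0.5
   vertex 3.5 0.0 0.5
   vertex 1.5 3.0 4.0
  endloop
 endfacet
 facet normal 0.894 0.000 -0.447
  outer loop
   vertex 3.5 0.5 0.5
   vertex 4.0 4.5 1.5
   vertex 3.5 0.0 0.5
  endloop
 endfacet
 facet normal 0.187 0.748 0.636
  outer loop
   vertex 3.5 2.5 4.0
   vertex 4.0 4.5 1.5
   vertex 1.5 3.0 4.0
  endloop
 endfacet
 facet normal 0.987 -0.130 0.093
  outer loop
   vertex 3.5 2.5 4.0
   vertex 3.5 0.0 0.5
   vertex 4.0 4.5 1.5
  endloop
 endfacet
 facet normal -0.693 -0.693 0.198
  outer loop
   vertex 2.5 2.0 4.0
   vertex 1.5 3.0 4.0
   vertex 3.5 0.0 0.5
  endloop
 endfacet
 facet normal 0.000 0.000 1.000
  outer loop
   vertex 2.5 2.0 4.0
   vertex 3.5 2.5 4.0
   vertex 1.5 3.0 4.0
  endloop
 endfacet
 facet normal 0.377 -0.754 0.538
  outer loop
   vertex 2.5 2.0 4.0
   vertex 3.5 0.0 0.5
   vertex 3.5 2.5 4.0
  endloop
 endfacet
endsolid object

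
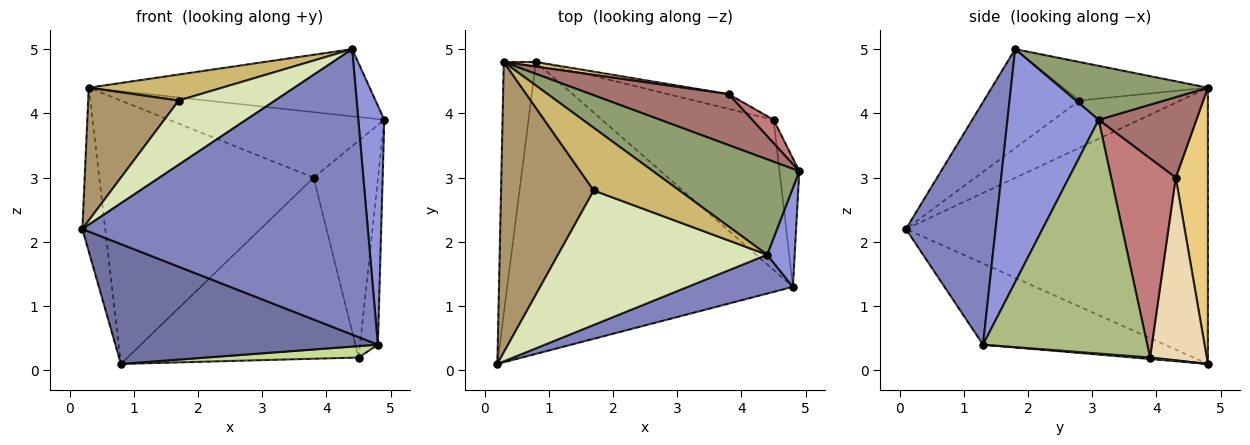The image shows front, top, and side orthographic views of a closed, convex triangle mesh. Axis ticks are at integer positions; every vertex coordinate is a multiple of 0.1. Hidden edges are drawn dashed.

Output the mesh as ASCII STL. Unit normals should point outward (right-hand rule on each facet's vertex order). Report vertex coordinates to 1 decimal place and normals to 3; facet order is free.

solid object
 facet normal -0.254 -0.367 -0.895
  outer loop
   vertex 4.8 1.3 0.4
   vertex 0.2 0.1 2.2
   vertex 0.8 4.8 0.1
  endloop
 endfacet
 facet normal 0.297 -0.946 0.129
  outer loop
   vertex 4.8 1.3 0.4
   vertex 4.4 1.8 5.0
   vertex 0.2 0.1 2.2
  endloop
 endfacet
 facet normal 0.956 -0.272 0.113
  outer loop
   vertex 4.8 1.3 0.4
   vertex 4.9 3.1 3.9
   vertex 4.4 1.8 5.0
  endloop
 endfacet
 facet normal -0.991 0.075 -0.115
  outer loop
   vertex 0.3 4.8 4.4
   vertex 0.8 4.8 0.1
   vertex 0.2 0.1 2.2
  endloop
 endfacet
 facet normal 0.289 0.551 0.783
  outer loop
   vertex 0.3 4.8 4.4
   vertex 4.4 1.8 5.0
   vertex 4.9 3.1 3.9
  endloop
 endfacet
 facet normal 0.991 0.108 -0.084
  outer loop
   vertex 4.5 3.9 0.2
   vertex 4.9 3.1 3.9
   vertex 4.8 1.3 0.4
  endloop
 endfacet
 facet normal 0.009 -0.076 -0.997
  outer loop
   vertex 4.5 3.9 0.2
   vertex 4.8 1.3 0.4
   vertex 0.8 4.8 0.1
  endloop
 endfacet
 facet normal -0.393 -0.396 0.830
  outer loop
   vertex 1.7 2.8 4.2
   vertex 0.2 0.1 2.2
   vertex 4.4 1.8 5.0
  endloop
 endfacet
 facet normal -0.421 -0.377 0.825
  outer loop
   vertex 1.7 2.8 4.2
   vertex 0.3 4.8 4.4
   vertex 0.2 0.1 2.2
  endloop
 endfacet
 facet normal -0.384 -0.354 0.853
  outer loop
   vertex 1.7 2.8 4.2
   vertex 4.4 1.8 5.0
   vertex 0.3 4.8 4.4
  endloop
 endfacet
 facet normal 0.148 0.989 0.017
  outer loop
   vertex 3.8 4.3 3.0
   vertex 0.8 4.8 0.1
   vertex 0.3 4.8 4.4
  endloop
 endfacet
 facet normal 0.238 0.968 -0.079
  outer loop
   vertex 3.8 4.3 3.0
   vertex 4.5 3.9 0.2
   vertex 0.8 4.8 0.1
  endloop
 endfacet
 facet normal 0.337 0.743 0.578
  outer loop
   vertex 3.8 4.3 3.0
   vertex 0.3 4.8 4.4
   vertex 4.9 3.1 3.9
  endloop
 endfacet
 facet normal 0.706 0.704 0.076
  outer loop
   vertex 3.8 4.3 3.0
   vertex 4.9 3.1 3.9
   vertex 4.5 3.9 0.2
  endloop
 endfacet
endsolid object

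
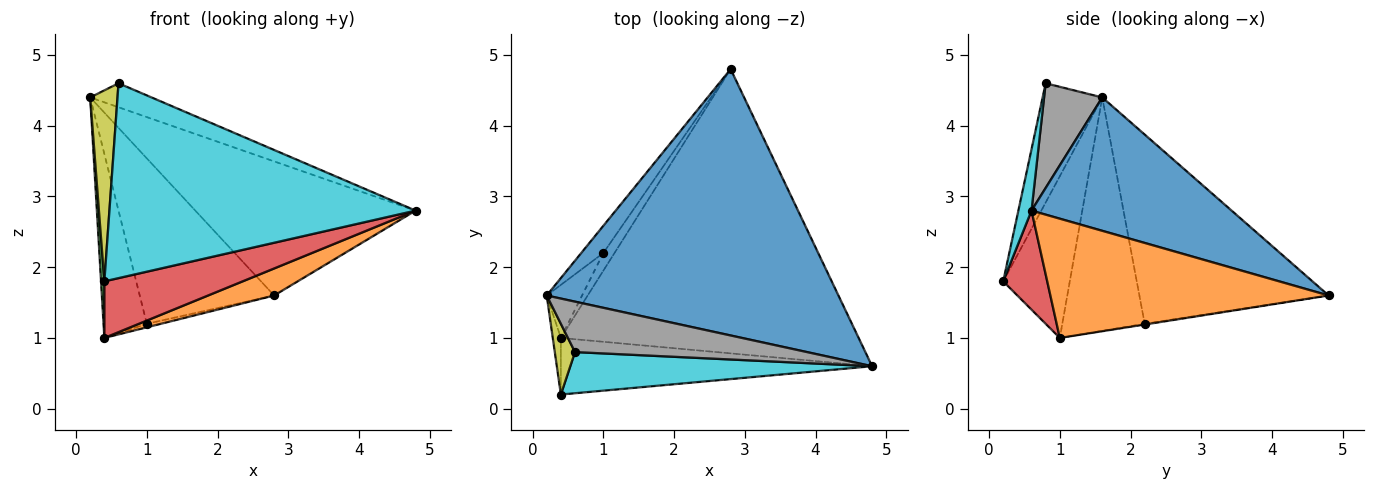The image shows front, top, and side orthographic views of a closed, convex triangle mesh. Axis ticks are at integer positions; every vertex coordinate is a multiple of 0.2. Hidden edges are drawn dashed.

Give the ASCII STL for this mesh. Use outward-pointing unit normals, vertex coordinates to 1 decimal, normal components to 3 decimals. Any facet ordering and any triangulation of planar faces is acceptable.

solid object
 facet normal 0.378 0.416 0.827
  outer loop
   vertex 2.8 4.8 1.6
   vertex 0.2 1.6 4.4
   vertex 4.8 0.6 2.8
  endloop
 endfacet
 facet normal 0.370 -0.088 -0.925
  outer loop
   vertex 0.4 1.0 1.0
   vertex 2.8 4.8 1.6
   vertex 4.8 0.6 2.8
  endloop
 endfacet
 facet normal -0.998 -0.050 -0.050
  outer loop
   vertex 0.4 0.2 1.8
   vertex 0.2 1.6 4.4
   vertex 0.4 1.0 1.0
  endloop
 endfacet
 facet normal 0.220 -0.690 -0.690
  outer loop
   vertex 0.4 0.2 1.8
   vertex 0.4 1.0 1.0
   vertex 4.8 0.6 2.8
  endloop
 endfacet
 facet normal -0.812 0.576 -0.095
  outer loop
   vertex 1.0 2.2 1.2
   vertex 0.2 1.6 4.4
   vertex 2.8 4.8 1.6
  endloop
 endfacet
 facet normal -0.877 0.461 -0.133
  outer loop
   vertex 1.0 2.2 1.2
   vertex 0.4 1.0 1.0
   vertex 0.2 1.6 4.4
  endloop
 endfacet
 facet normal -0.065 0.196 -0.978
  outer loop
   vertex 1.0 2.2 1.2
   vertex 2.8 4.8 1.6
   vertex 0.4 1.0 1.0
  endloop
 endfacet
 facet normal 0.377 0.398 0.836
  outer loop
   vertex 0.6 0.8 4.6
   vertex 4.8 0.6 2.8
   vertex 0.2 1.6 4.4
  endloop
 endfacet
 facet normal -0.899 -0.411 0.152
  outer loop
   vertex 0.6 0.8 4.6
   vertex 0.2 1.6 4.4
   vertex 0.4 0.2 1.8
  endloop
 endfacet
 facet normal 0.042 -0.978 0.206
  outer loop
   vertex 0.6 0.8 4.6
   vertex 0.4 0.2 1.8
   vertex 4.8 0.6 2.8
  endloop
 endfacet
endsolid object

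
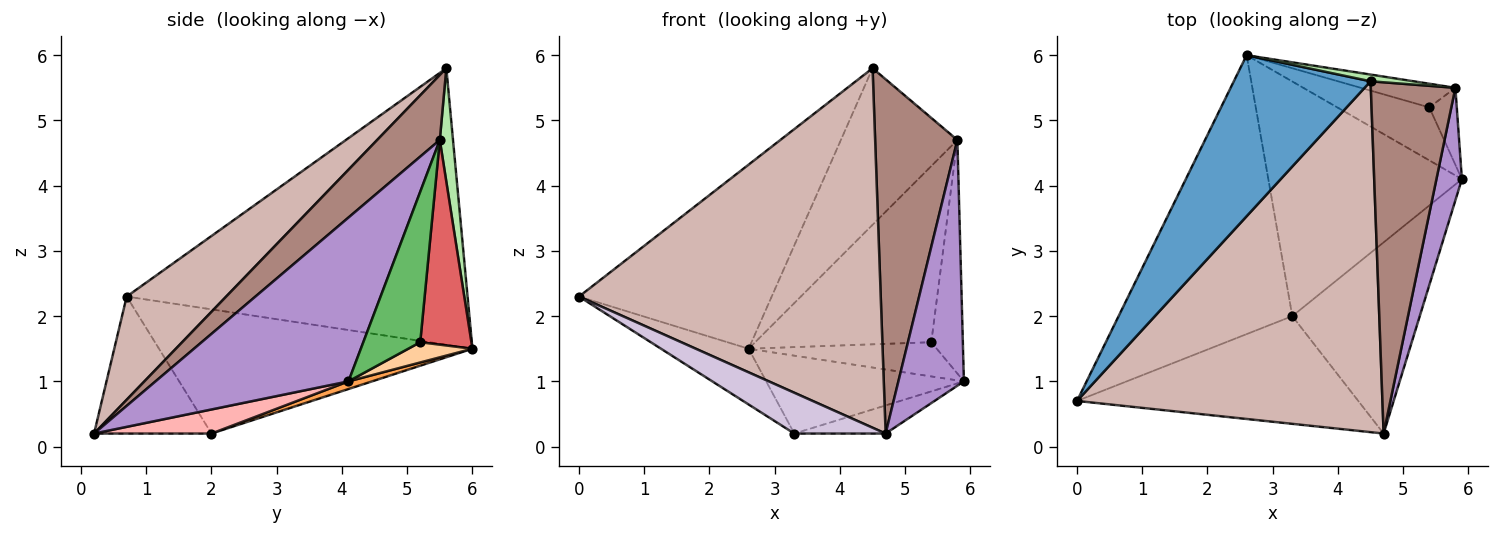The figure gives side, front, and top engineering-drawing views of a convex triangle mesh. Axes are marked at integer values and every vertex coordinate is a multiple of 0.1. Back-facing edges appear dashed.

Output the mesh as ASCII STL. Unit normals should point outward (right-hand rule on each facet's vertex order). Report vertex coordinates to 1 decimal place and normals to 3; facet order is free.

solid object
 facet normal -0.800 0.452 0.395
  outer loop
   vertex 4.5 5.6 5.8
   vertex 2.6 6.0 1.5
   vertex 0.0 0.7 2.3
  endloop
 endfacet
 facet normal -0.574 0.160 -0.803
  outer loop
   vertex 3.3 2.0 0.2
   vertex 0.0 0.7 2.3
   vertex 2.6 6.0 1.5
  endloop
 endfacet
 facet normal 0.038 0.315 -0.948
  outer loop
   vertex 3.3 2.0 0.2
   vertex 2.6 6.0 1.5
   vertex 5.9 4.1 1.0
  endloop
 endfacet
 facet normal 0.182 0.533 -0.826
  outer loop
   vertex 5.4 5.2 1.6
   vertex 5.9 4.1 1.0
   vertex 2.6 6.0 1.5
  endloop
 endfacet
 facet normal 0.864 0.479 -0.158
  outer loop
   vertex 5.8 5.5 4.7
   vertex 5.9 4.1 1.0
   vertex 5.4 5.2 1.6
  endloop
 endfacet
 facet normal 0.112 0.993 0.043
  outer loop
   vertex 5.8 5.5 4.7
   vertex 2.6 6.0 1.5
   vertex 4.5 5.6 5.8
  endloop
 endfacet
 facet normal 0.277 0.952 -0.128
  outer loop
   vertex 5.8 5.5 4.7
   vertex 5.4 5.2 1.6
   vertex 2.6 6.0 1.5
  endloop
 endfacet
 facet normal 0.184 0.143 -0.973
  outer loop
   vertex 4.7 0.2 0.2
   vertex 3.3 2.0 0.2
   vertex 5.9 4.1 1.0
  endloop
 endfacet
 facet normal 0.937 -0.318 0.146
  outer loop
   vertex 4.7 0.2 0.2
   vertex 5.9 4.1 1.0
   vertex 5.8 5.5 4.7
  endloop
 endfacet
 facet normal -0.415 -0.322 -0.851
  outer loop
   vertex 4.7 0.2 0.2
   vertex 0.0 0.7 2.3
   vertex 3.3 2.0 0.2
  endloop
 endfacet
 facet normal 0.476 -0.625 0.619
  outer loop
   vertex 4.7 0.2 0.2
   vertex 5.8 5.5 4.7
   vertex 4.5 5.6 5.8
  endloop
 endfacet
 facet normal 0.230 -0.696 0.680
  outer loop
   vertex 4.7 0.2 0.2
   vertex 4.5 5.6 5.8
   vertex 0.0 0.7 2.3
  endloop
 endfacet
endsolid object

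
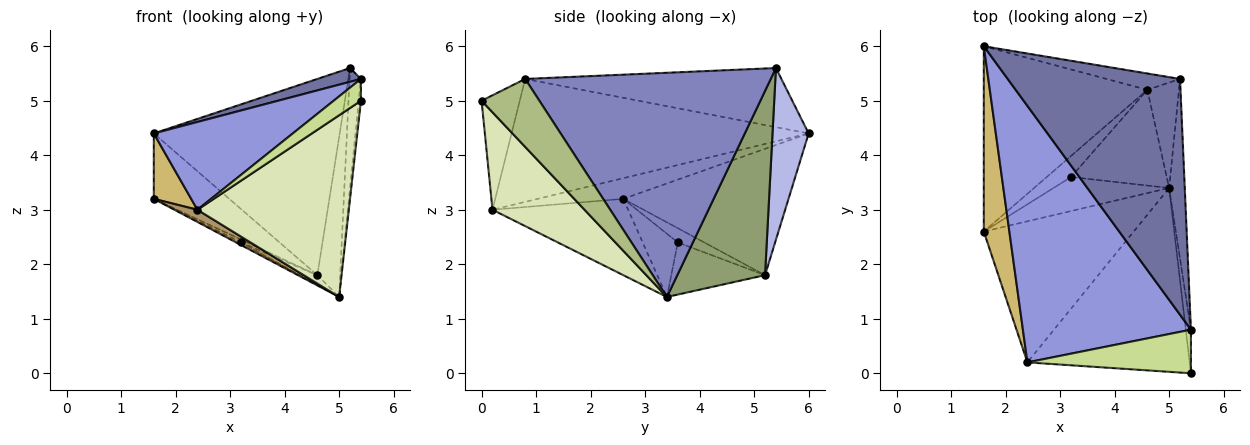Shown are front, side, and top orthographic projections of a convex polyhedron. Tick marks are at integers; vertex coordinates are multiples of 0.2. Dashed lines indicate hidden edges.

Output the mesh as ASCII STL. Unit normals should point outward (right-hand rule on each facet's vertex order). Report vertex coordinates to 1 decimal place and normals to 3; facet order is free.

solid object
 facet normal -0.324 -0.055 0.944
  outer loop
   vertex 5.2 5.4 5.6
   vertex 1.6 6.0 4.4
   vertex 5.4 0.8 5.4
  endloop
 endfacet
 facet normal 0.997 0.046 -0.070
  outer loop
   vertex 5.0 3.4 1.4
   vertex 5.2 5.4 5.6
   vertex 5.4 0.8 5.4
  endloop
 endfacet
 facet normal -0.569 -0.266 0.778
  outer loop
   vertex 2.4 0.2 3.0
   vertex 5.4 0.8 5.4
   vertex 1.6 6.0 4.4
  endloop
 endfacet
 facet normal 0.190 0.978 -0.082
  outer loop
   vertex 4.6 5.2 1.8
   vertex 1.6 6.0 4.4
   vertex 5.2 5.4 5.6
  endloop
 endfacet
 facet normal 0.955 0.249 -0.164
  outer loop
   vertex 4.6 5.2 1.8
   vertex 5.2 5.4 5.6
   vertex 5.0 3.4 1.4
  endloop
 endfacet
 facet normal 0.996 0.038 -0.075
  outer loop
   vertex 5.4 0.0 5.0
   vertex 5.0 3.4 1.4
   vertex 5.4 0.8 5.4
  endloop
 endfacet
 facet normal -0.531 -0.379 0.758
  outer loop
   vertex 5.4 0.0 5.0
   vertex 5.4 0.8 5.4
   vertex 2.4 0.2 3.0
  endloop
 endfacet
 facet normal 0.393 -0.646 -0.654
  outer loop
   vertex 5.4 0.0 5.0
   vertex 2.4 0.2 3.0
   vertex 5.0 3.4 1.4
  endloop
 endfacet
 facet normal -0.452 -0.077 -0.889
  outer loop
   vertex 1.6 2.6 3.2
   vertex 5.0 3.4 1.4
   vertex 2.4 0.2 3.0
  endloop
 endfacet
 facet normal -0.606 -0.265 0.750
  outer loop
   vertex 1.6 2.6 3.2
   vertex 2.4 0.2 3.0
   vertex 1.6 6.0 4.4
  endloop
 endfacet
 facet normal -0.589 0.269 -0.762
  outer loop
   vertex 1.6 2.6 3.2
   vertex 1.6 6.0 4.4
   vertex 4.6 5.2 1.8
  endloop
 endfacet
 facet normal -0.476 0.089 -0.875
  outer loop
   vertex 3.2 3.6 2.4
   vertex 4.6 5.2 1.8
   vertex 5.0 3.4 1.4
  endloop
 endfacet
 facet normal -0.479 0.066 -0.875
  outer loop
   vertex 3.2 3.6 2.4
   vertex 5.0 3.4 1.4
   vertex 1.6 2.6 3.2
  endloop
 endfacet
 facet normal -0.502 0.118 -0.857
  outer loop
   vertex 3.2 3.6 2.4
   vertex 1.6 2.6 3.2
   vertex 4.6 5.2 1.8
  endloop
 endfacet
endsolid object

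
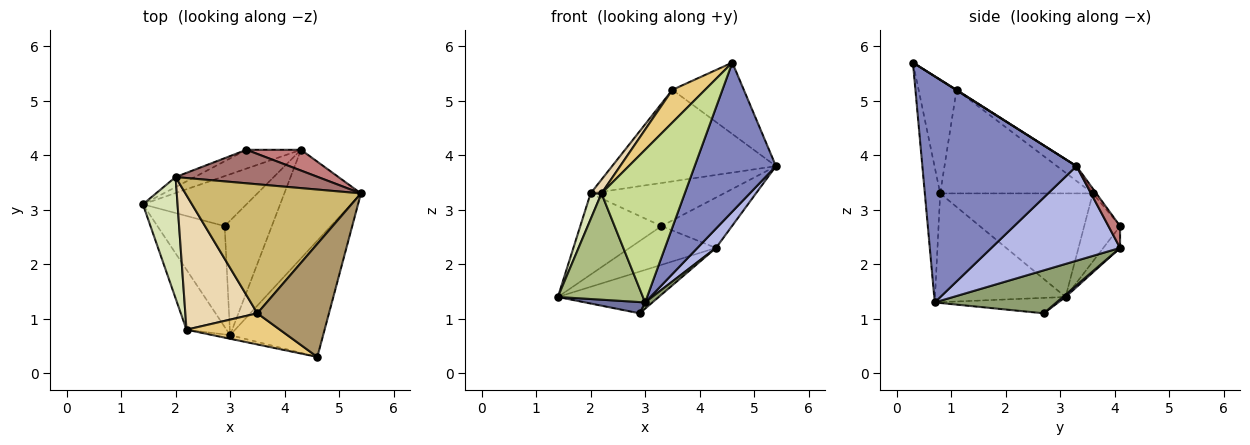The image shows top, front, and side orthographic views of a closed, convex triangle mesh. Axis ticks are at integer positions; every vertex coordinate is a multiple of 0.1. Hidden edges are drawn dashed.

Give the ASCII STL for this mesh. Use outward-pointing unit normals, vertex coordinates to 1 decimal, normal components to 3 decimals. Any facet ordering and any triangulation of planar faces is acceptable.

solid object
 facet normal -0.223 -0.108 -0.969
  outer loop
   vertex 3.0 0.7 1.3
   vertex 1.4 3.1 1.4
   vertex 2.9 2.7 1.1
  endloop
 endfacet
 facet normal 0.831 -0.438 -0.342
  outer loop
   vertex 3.0 0.7 1.3
   vertex 5.4 3.3 3.8
   vertex 4.6 0.3 5.7
  endloop
 endfacet
 facet normal 0.017 0.641 -0.768
  outer loop
   vertex 4.3 4.1 2.3
   vertex 2.9 2.7 1.1
   vertex 1.4 3.1 1.4
  endloop
 endfacet
 facet normal 0.772 -0.111 -0.626
  outer loop
   vertex 4.3 4.1 2.3
   vertex 5.4 3.3 3.8
   vertex 3.0 0.7 1.3
  endloop
 endfacet
 facet normal 0.673 -0.040 -0.738
  outer loop
   vertex 4.3 4.1 2.3
   vertex 3.0 0.7 1.3
   vertex 2.9 2.7 1.1
  endloop
 endfacet
 facet normal -0.801 -0.522 -0.294
  outer loop
   vertex 2.2 0.8 3.3
   vertex 1.4 3.1 1.4
   vertex 3.0 0.7 1.3
  endloop
 endfacet
 facet normal -0.181 -0.983 -0.023
  outer loop
   vertex 2.2 0.8 3.3
   vertex 3.0 0.7 1.3
   vertex 4.6 0.3 5.7
  endloop
 endfacet
 facet normal -0.946 -0.068 0.317
  outer loop
   vertex 2.2 0.8 3.3
   vertex 2.0 3.6 3.3
   vertex 1.4 3.1 1.4
  endloop
 endfacet
 facet normal 0.004 0.534 0.845
  outer loop
   vertex 3.5 1.1 5.2
   vertex 4.6 0.3 5.7
   vertex 5.4 3.3 3.8
  endloop
 endfacet
 facet normal -0.069 0.577 0.814
  outer loop
   vertex 3.5 1.1 5.2
   vertex 5.4 3.3 3.8
   vertex 2.0 3.6 3.3
  endloop
 endfacet
 facet normal -0.643 -0.555 0.528
  outer loop
   vertex 3.5 1.1 5.2
   vertex 2.2 0.8 3.3
   vertex 4.6 0.3 5.7
  endloop
 endfacet
 facet normal -0.820 -0.059 0.570
  outer loop
   vertex 3.5 1.1 5.2
   vertex 2.0 3.6 3.3
   vertex 2.2 0.8 3.3
  endloop
 endfacet
 facet normal -0.021 0.790 0.613
  outer loop
   vertex 3.3 4.1 2.7
   vertex 2.0 3.6 3.3
   vertex 5.4 3.3 3.8
  endloop
 endfacet
 facet normal 0.151 0.914 0.377
  outer loop
   vertex 3.3 4.1 2.7
   vertex 5.4 3.3 3.8
   vertex 4.3 4.1 2.3
  endloop
 endfacet
 facet normal -0.401 0.909 -0.112
  outer loop
   vertex 3.3 4.1 2.7
   vertex 1.4 3.1 1.4
   vertex 2.0 3.6 3.3
  endloop
 endfacet
 facet normal -0.172 0.886 -0.430
  outer loop
   vertex 3.3 4.1 2.7
   vertex 4.3 4.1 2.3
   vertex 1.4 3.1 1.4
  endloop
 endfacet
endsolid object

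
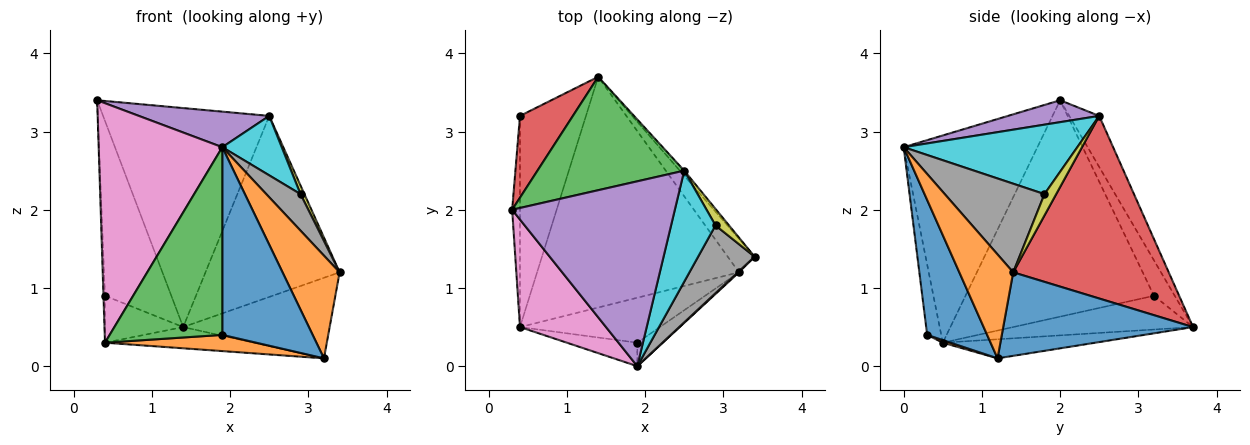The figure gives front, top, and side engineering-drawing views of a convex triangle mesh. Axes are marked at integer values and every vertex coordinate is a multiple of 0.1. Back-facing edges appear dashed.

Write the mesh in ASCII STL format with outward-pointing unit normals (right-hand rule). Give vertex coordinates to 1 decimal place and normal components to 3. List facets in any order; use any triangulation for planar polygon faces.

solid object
 facet normal 0.767 0.592 -0.247
  outer loop
   vertex 3.2 1.2 0.1
   vertex 1.4 3.7 0.5
   vertex 3.4 1.4 1.2
  endloop
 endfacet
 facet normal 0.686 -0.727 0.007
  outer loop
   vertex 1.9 0.0 2.8
   vertex 3.2 1.2 0.1
   vertex 3.4 1.4 1.2
  endloop
 endfacet
 facet normal -0.158 0.877 0.454
  outer loop
   vertex 2.5 2.5 3.2
   vertex 1.4 3.7 0.5
   vertex 0.3 2.0 3.4
  endloop
 endfacet
 facet normal 0.757 0.653 -0.018
  outer loop
   vertex 2.5 2.5 3.2
   vertex 3.4 1.4 1.2
   vertex 1.4 3.7 0.5
  endloop
 endfacet
 facet normal 0.131 -0.187 0.974
  outer loop
   vertex 2.5 2.5 3.2
   vertex 0.3 2.0 3.4
   vertex 1.9 0.0 2.8
  endloop
 endfacet
 facet normal -0.094 0.091 -0.991
  outer loop
   vertex 0.4 0.5 0.3
   vertex 1.4 3.7 0.5
   vertex 3.2 1.2 0.1
  endloop
 endfacet
 facet normal -0.702 -0.649 0.292
  outer loop
   vertex 0.4 0.5 0.3
   vertex 1.9 0.0 2.8
   vertex 0.3 2.0 3.4
  endloop
 endfacet
 facet normal 0.810 -0.278 0.516
  outer loop
   vertex 2.9 1.8 2.2
   vertex 1.9 0.0 2.8
   vertex 3.4 1.4 1.2
  endloop
 endfacet
 facet normal 0.813 -0.271 0.515
  outer loop
   vertex 2.9 1.8 2.2
   vertex 3.4 1.4 1.2
   vertex 2.5 2.5 3.2
  endloop
 endfacet
 facet normal 0.809 -0.277 0.518
  outer loop
   vertex 2.9 1.8 2.2
   vertex 2.5 2.5 3.2
   vertex 1.9 0.0 2.8
  endloop
 endfacet
 facet normal 0.550 -0.829 -0.104
  outer loop
   vertex 1.9 0.3 0.4
   vertex 3.2 1.2 0.1
   vertex 1.9 0.0 2.8
  endloop
 endfacet
 facet normal 0.018 -0.339 -0.941
  outer loop
   vertex 1.9 0.3 0.4
   vertex 0.4 0.5 0.3
   vertex 3.2 1.2 0.1
  endloop
 endfacet
 facet normal -0.123 -0.985 -0.123
  outer loop
   vertex 1.9 0.3 0.4
   vertex 1.9 0.0 2.8
   vertex 0.4 0.5 0.3
  endloop
 endfacet
 facet normal -0.273 0.872 0.407
  outer loop
   vertex 0.4 3.2 0.9
   vertex 0.3 2.0 3.4
   vertex 1.4 3.7 0.5
  endloop
 endfacet
 facet normal -0.999 0.008 -0.036
  outer loop
   vertex 0.4 3.2 0.9
   vertex 0.4 0.5 0.3
   vertex 0.3 2.0 3.4
  endloop
 endfacet
 facet normal -0.446 0.194 -0.873
  outer loop
   vertex 0.4 3.2 0.9
   vertex 1.4 3.7 0.5
   vertex 0.4 0.5 0.3
  endloop
 endfacet
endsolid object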